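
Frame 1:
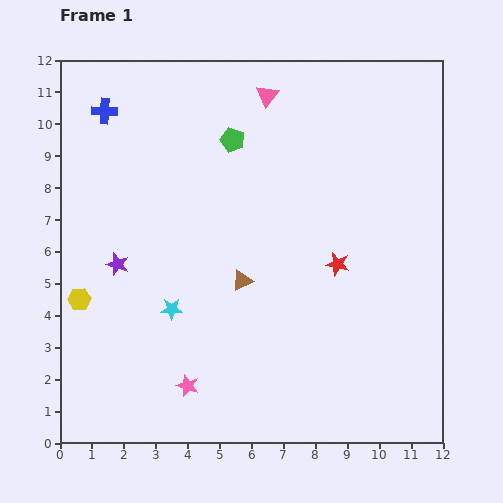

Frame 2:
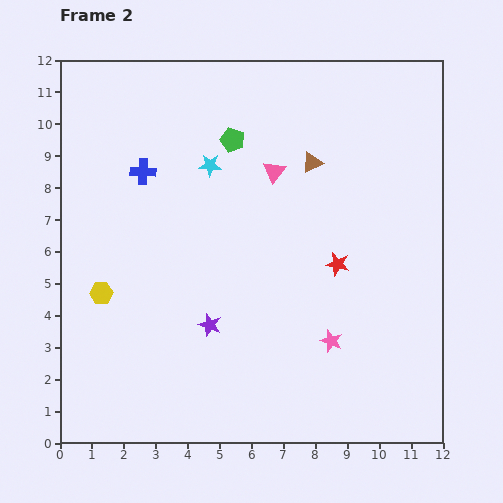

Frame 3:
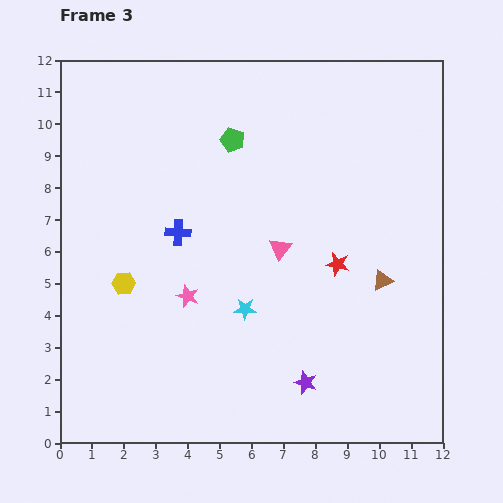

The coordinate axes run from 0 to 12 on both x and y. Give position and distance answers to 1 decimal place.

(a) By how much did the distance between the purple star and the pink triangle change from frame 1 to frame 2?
-1.9

Distance in frame 1: 7.1. Distance in frame 2: 5.2.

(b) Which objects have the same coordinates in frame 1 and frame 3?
the red star, the green pentagon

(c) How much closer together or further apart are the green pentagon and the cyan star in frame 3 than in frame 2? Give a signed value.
+4.2

Distance in frame 2: 1.1. Distance in frame 3: 5.3.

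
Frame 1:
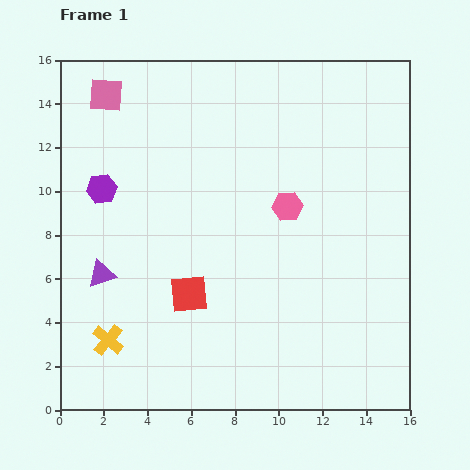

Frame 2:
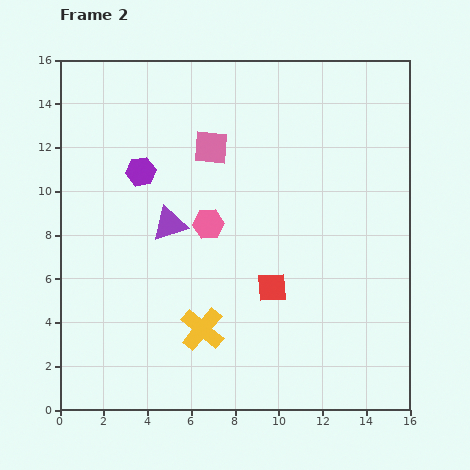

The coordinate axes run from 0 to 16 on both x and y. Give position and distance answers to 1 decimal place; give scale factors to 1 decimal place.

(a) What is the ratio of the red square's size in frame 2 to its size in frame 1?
0.8×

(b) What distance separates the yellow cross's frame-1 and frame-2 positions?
4.3

The yellow cross moved from (2.2, 3.2) to (6.5, 3.7), a distance of √(4.3² + 0.5²) ≈ 4.3.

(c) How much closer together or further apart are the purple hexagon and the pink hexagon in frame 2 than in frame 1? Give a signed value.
-4.6

Distance in frame 1: 8.5. Distance in frame 2: 3.9.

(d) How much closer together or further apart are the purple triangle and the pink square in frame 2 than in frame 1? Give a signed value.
-4.2

Distance in frame 1: 8.2. Distance in frame 2: 4.0.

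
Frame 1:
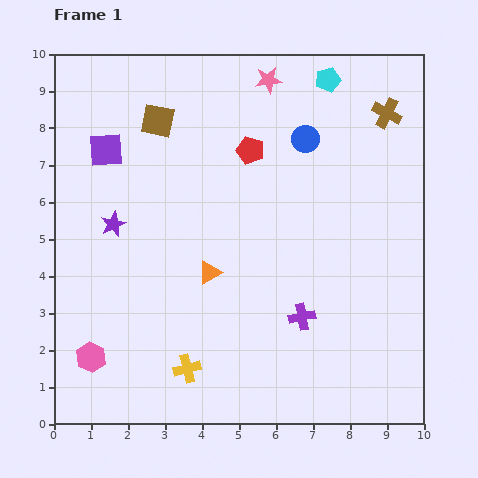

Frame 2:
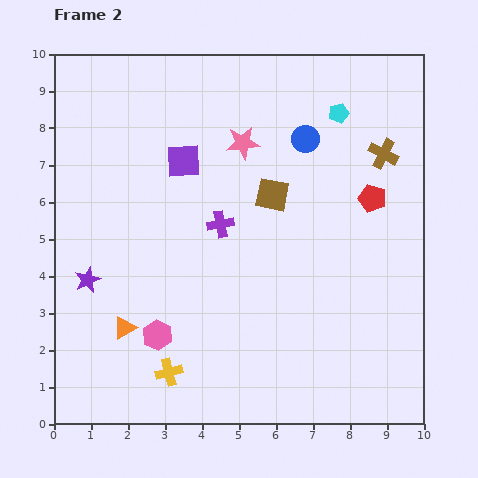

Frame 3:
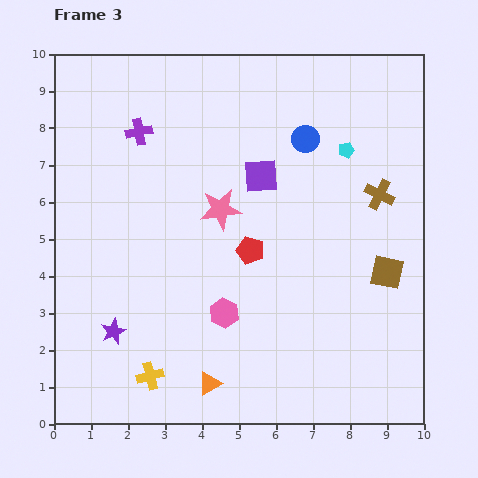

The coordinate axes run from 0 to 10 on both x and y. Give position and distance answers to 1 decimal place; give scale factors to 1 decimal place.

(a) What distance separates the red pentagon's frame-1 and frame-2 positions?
3.5

The red pentagon moved from (5.3, 7.4) to (8.6, 6.1), a distance of √(3.3² + 1.3²) ≈ 3.5.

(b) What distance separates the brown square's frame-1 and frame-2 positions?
3.7

The brown square moved from (2.8, 8.2) to (5.9, 6.2), a distance of √(3.1² + 2.0²) ≈ 3.7.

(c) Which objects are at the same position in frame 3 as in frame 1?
the blue circle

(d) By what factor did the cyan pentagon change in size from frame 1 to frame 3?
0.6×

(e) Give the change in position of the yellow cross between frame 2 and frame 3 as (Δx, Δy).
(-0.5, -0.1)

The yellow cross was at (3.1, 1.4) in frame 2 and (2.6, 1.3) in frame 3.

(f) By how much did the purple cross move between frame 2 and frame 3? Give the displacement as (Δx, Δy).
(-2.2, 2.5)

The purple cross was at (4.5, 5.4) in frame 2 and (2.3, 7.9) in frame 3.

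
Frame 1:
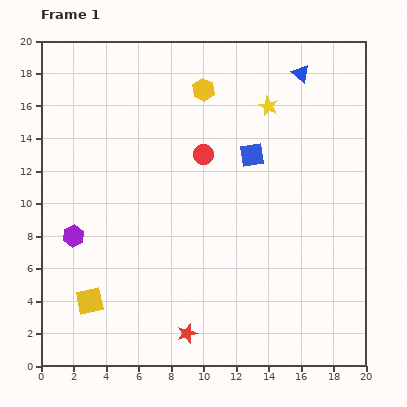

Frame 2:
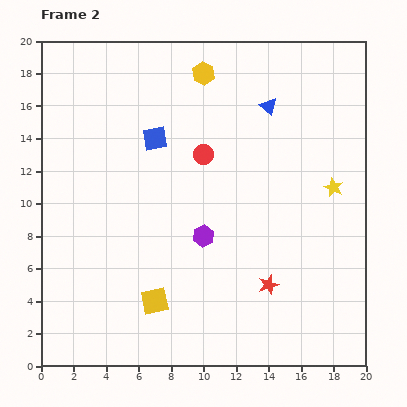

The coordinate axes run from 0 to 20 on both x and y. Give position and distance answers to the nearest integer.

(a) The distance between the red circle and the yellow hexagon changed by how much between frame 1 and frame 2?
+1

Distance in frame 1: 4. Distance in frame 2: 5.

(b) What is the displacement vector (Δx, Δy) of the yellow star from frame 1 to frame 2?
(4, -5)

The yellow star was at (14, 16) in frame 1 and (18, 11) in frame 2.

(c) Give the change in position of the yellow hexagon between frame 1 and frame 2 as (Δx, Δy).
(0, 1)

The yellow hexagon was at (10, 17) in frame 1 and (10, 18) in frame 2.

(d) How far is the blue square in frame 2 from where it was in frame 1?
6

The blue square moved from (13, 13) to (7, 14), a distance of √(6² + 1²) ≈ 6.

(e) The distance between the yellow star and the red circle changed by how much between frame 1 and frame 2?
+3

Distance in frame 1: 5. Distance in frame 2: 8.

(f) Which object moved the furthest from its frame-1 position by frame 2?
the purple hexagon

(moved 8; next 6)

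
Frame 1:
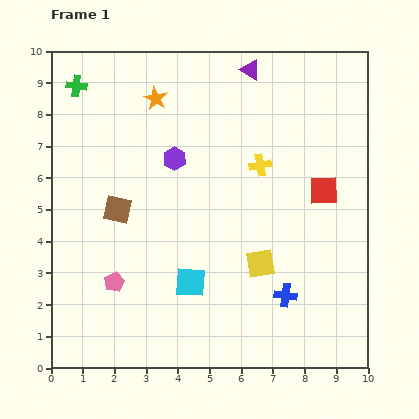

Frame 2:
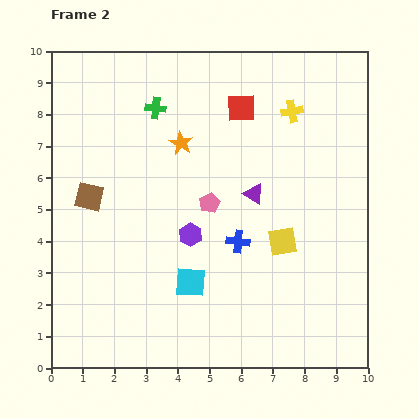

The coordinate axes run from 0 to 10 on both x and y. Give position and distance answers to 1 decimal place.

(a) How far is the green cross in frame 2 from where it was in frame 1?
2.6

The green cross moved from (0.8, 8.9) to (3.3, 8.2), a distance of √(2.5² + 0.7²) ≈ 2.6.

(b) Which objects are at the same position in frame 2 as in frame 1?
the cyan square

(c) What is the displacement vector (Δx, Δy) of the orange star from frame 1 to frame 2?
(0.8, -1.4)

The orange star was at (3.3, 8.5) in frame 1 and (4.1, 7.1) in frame 2.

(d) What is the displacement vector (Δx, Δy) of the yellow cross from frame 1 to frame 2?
(1.0, 1.7)

The yellow cross was at (6.6, 6.4) in frame 1 and (7.6, 8.1) in frame 2.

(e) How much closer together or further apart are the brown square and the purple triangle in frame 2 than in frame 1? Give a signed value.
-0.9

Distance in frame 1: 6.1. Distance in frame 2: 5.2.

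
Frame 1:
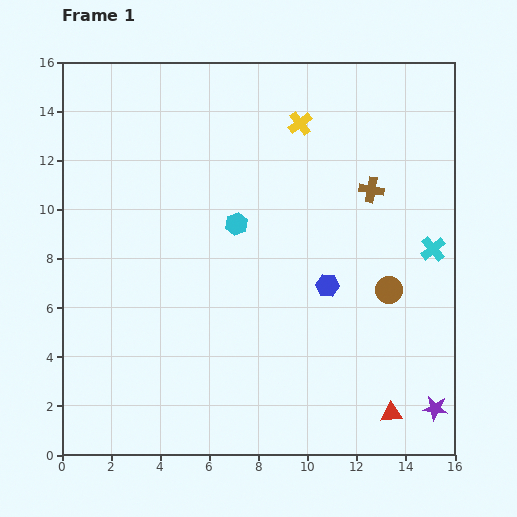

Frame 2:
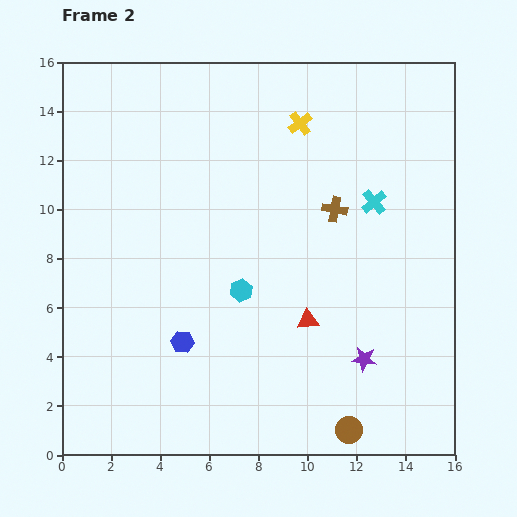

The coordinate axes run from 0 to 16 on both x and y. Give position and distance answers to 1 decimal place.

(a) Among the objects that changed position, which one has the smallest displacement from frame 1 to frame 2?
the brown cross

(moved 1.7)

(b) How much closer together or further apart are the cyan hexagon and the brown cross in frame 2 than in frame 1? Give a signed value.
-0.7

Distance in frame 1: 5.7. Distance in frame 2: 5.0.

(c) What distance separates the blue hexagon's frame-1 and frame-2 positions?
6.3

The blue hexagon moved from (10.8, 6.9) to (4.9, 4.6), a distance of √(5.9² + 2.3²) ≈ 6.3.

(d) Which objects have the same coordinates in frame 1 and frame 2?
the yellow cross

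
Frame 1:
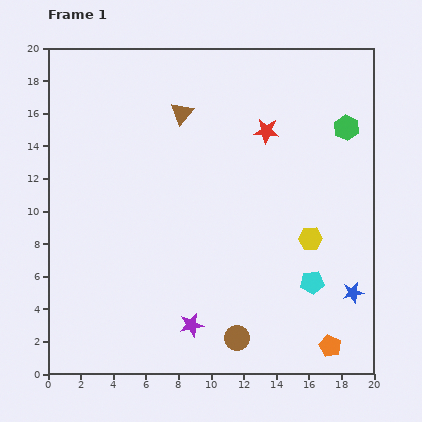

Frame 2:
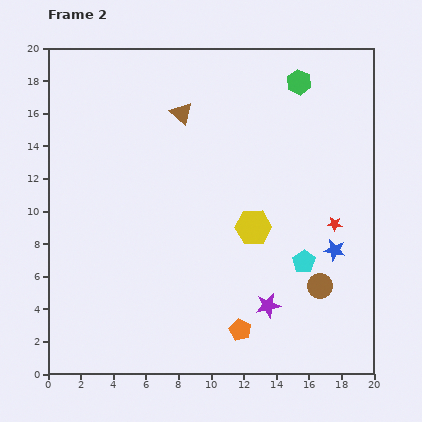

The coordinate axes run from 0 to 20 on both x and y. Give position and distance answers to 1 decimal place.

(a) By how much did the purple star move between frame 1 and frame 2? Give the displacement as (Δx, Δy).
(4.7, 1.2)

The purple star was at (8.8, 3.0) in frame 1 and (13.5, 4.2) in frame 2.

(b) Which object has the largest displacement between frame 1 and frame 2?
the red star

(moved 7.1; next 6.0)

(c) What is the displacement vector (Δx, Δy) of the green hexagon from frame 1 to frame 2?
(-2.9, 2.8)

The green hexagon was at (18.3, 15.1) in frame 1 and (15.4, 17.9) in frame 2.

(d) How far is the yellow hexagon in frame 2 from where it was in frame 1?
3.6

The yellow hexagon moved from (16.1, 8.3) to (12.6, 9.0), a distance of √(3.5² + 0.7²) ≈ 3.6.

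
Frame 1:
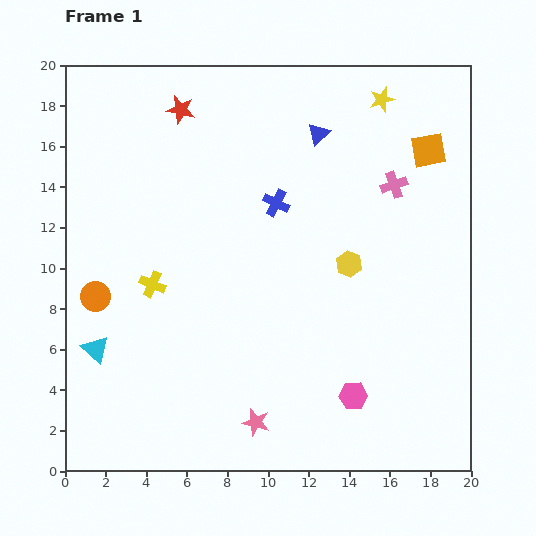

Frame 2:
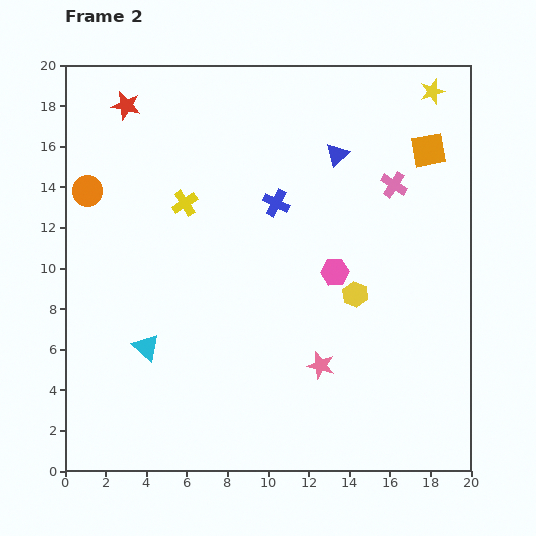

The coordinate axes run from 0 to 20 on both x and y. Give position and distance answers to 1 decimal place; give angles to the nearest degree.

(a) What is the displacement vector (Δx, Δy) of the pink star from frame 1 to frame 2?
(3.2, 2.8)

The pink star was at (9.4, 2.4) in frame 1 and (12.6, 5.2) in frame 2.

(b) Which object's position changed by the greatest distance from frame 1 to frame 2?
the pink hexagon

(moved 6.2; next 5.2)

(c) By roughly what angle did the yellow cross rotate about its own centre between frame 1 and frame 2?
33° clockwise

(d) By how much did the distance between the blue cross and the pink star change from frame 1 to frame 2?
-2.5

Distance in frame 1: 10.8. Distance in frame 2: 8.3.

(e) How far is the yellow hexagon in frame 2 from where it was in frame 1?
1.5

The yellow hexagon moved from (14.0, 10.2) to (14.3, 8.7), a distance of √(0.3² + 1.5²) ≈ 1.5.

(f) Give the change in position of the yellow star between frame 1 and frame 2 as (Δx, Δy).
(2.5, 0.4)

The yellow star was at (15.6, 18.3) in frame 1 and (18.1, 18.7) in frame 2.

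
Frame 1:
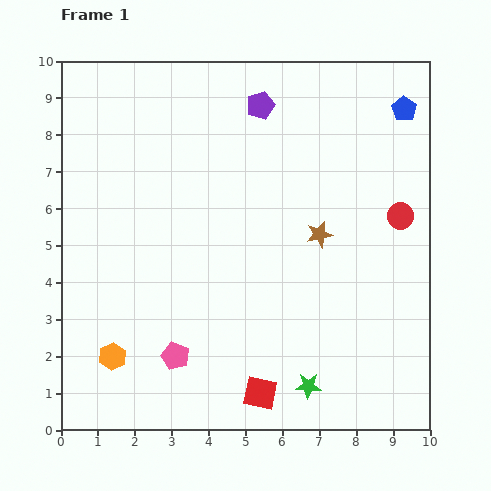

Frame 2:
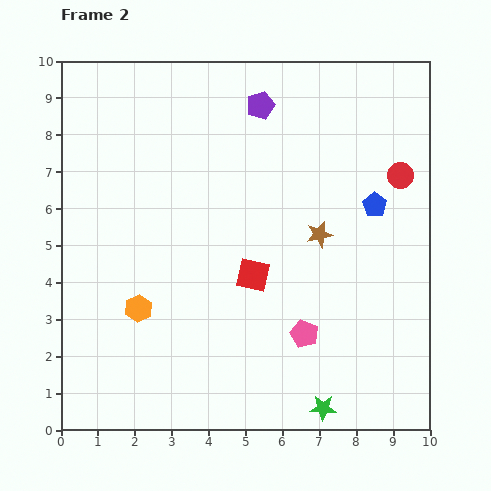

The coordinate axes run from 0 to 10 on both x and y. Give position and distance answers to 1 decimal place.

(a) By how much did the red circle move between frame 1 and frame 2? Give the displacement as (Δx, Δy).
(0.0, 1.1)

The red circle was at (9.2, 5.8) in frame 1 and (9.2, 6.9) in frame 2.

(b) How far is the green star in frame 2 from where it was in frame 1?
0.7

The green star moved from (6.7, 1.2) to (7.1, 0.6), a distance of √(0.4² + 0.6²) ≈ 0.7.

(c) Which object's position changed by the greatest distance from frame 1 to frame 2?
the pink pentagon

(moved 3.6; next 3.2)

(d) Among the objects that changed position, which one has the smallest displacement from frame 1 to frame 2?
the green star

(moved 0.7)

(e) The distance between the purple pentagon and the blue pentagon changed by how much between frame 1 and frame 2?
+0.2

Distance in frame 1: 3.9. Distance in frame 2: 4.1.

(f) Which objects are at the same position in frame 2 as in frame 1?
the brown star, the purple pentagon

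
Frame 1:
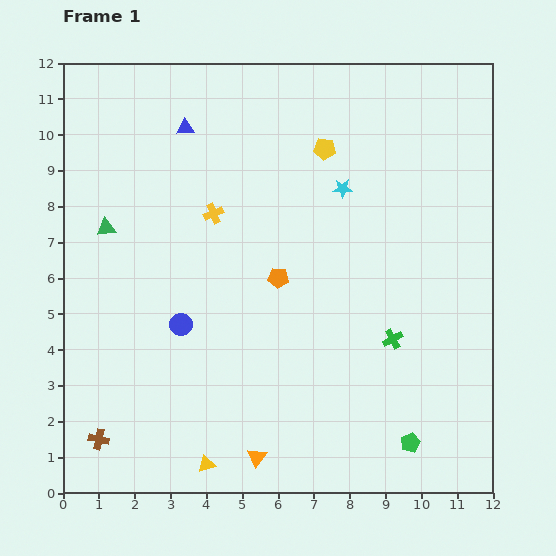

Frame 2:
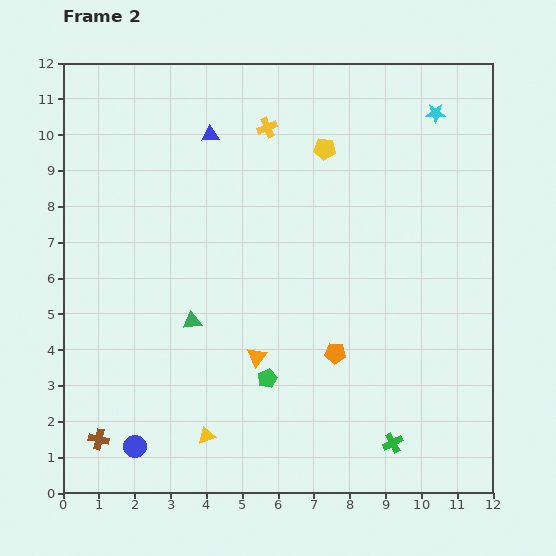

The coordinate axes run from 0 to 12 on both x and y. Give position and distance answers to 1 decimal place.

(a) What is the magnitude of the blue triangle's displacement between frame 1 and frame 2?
0.7

The blue triangle moved from (3.4, 10.2) to (4.1, 10.0), a distance of √(0.7² + 0.2²) ≈ 0.7.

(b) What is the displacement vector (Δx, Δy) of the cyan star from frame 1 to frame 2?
(2.6, 2.1)

The cyan star was at (7.8, 8.5) in frame 1 and (10.4, 10.6) in frame 2.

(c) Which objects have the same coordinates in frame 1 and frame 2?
the yellow pentagon, the brown cross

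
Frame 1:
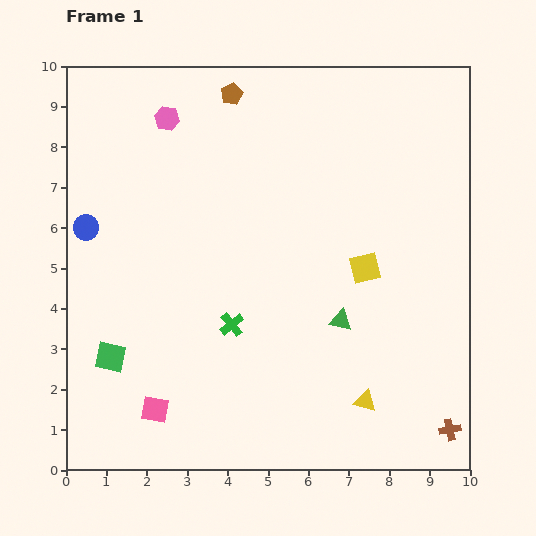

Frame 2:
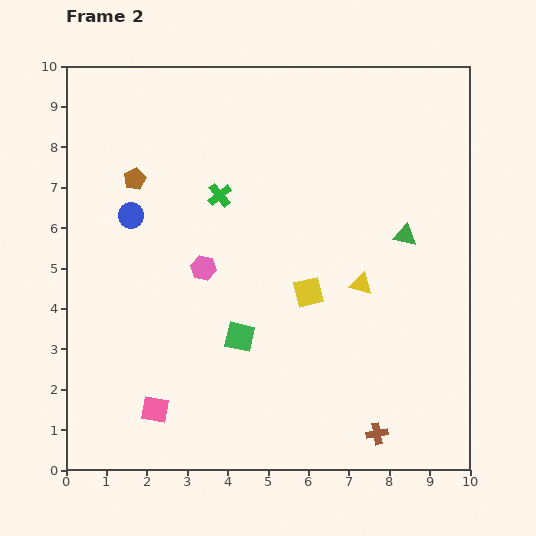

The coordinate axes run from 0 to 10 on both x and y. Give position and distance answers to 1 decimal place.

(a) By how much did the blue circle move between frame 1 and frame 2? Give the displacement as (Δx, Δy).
(1.1, 0.3)

The blue circle was at (0.5, 6.0) in frame 1 and (1.6, 6.3) in frame 2.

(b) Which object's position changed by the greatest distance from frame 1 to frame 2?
the pink hexagon

(moved 3.8; next 3.2)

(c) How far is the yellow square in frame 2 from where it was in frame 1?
1.5

The yellow square moved from (7.4, 5.0) to (6.0, 4.4), a distance of √(1.4² + 0.6²) ≈ 1.5.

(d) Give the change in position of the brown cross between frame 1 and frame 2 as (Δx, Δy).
(-1.8, -0.1)

The brown cross was at (9.5, 1.0) in frame 1 and (7.7, 0.9) in frame 2.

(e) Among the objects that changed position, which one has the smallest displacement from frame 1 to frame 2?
the blue circle

(moved 1.1)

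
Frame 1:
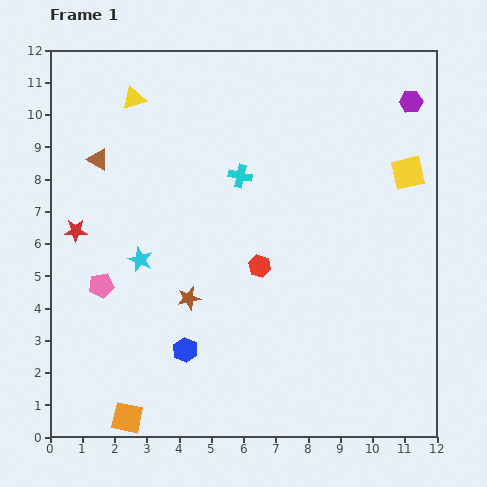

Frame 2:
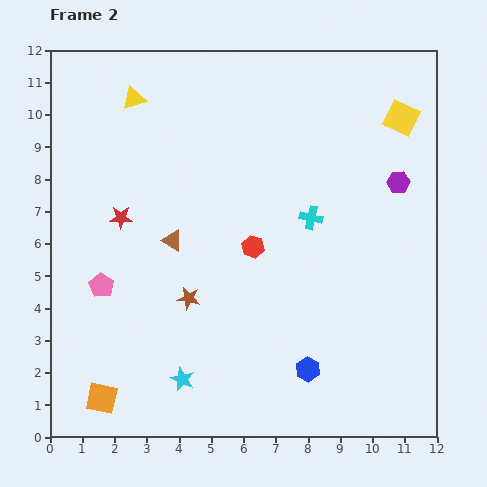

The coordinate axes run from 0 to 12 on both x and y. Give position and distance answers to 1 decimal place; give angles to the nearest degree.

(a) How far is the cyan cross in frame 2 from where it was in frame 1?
2.6

The cyan cross moved from (5.9, 8.1) to (8.1, 6.8), a distance of √(2.2² + 1.3²) ≈ 2.6.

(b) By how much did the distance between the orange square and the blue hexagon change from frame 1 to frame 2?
+3.7

Distance in frame 1: 2.8. Distance in frame 2: 6.5.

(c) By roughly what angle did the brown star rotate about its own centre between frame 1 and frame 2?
24° clockwise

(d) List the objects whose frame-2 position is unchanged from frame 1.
the brown star, the yellow triangle, the pink pentagon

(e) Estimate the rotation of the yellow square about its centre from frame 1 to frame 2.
38° clockwise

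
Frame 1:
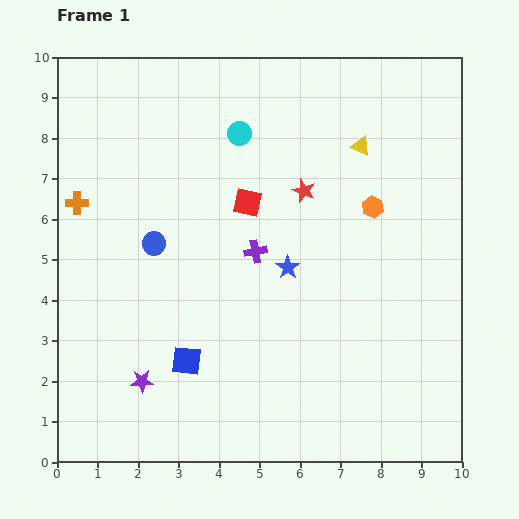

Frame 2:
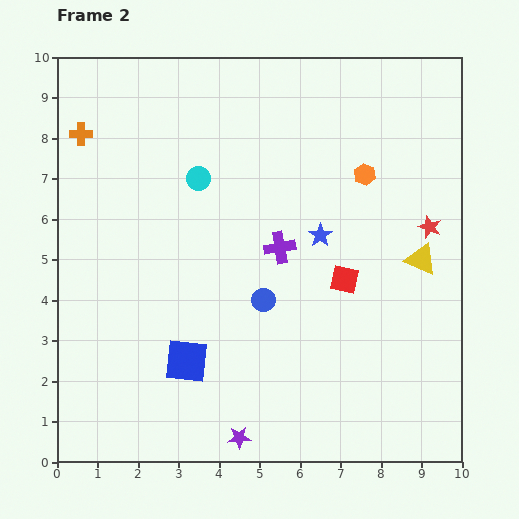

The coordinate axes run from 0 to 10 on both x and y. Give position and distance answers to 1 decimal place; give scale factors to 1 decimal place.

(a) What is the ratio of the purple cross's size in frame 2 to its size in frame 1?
1.4×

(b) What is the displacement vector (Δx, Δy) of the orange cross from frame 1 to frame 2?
(0.1, 1.7)

The orange cross was at (0.5, 6.4) in frame 1 and (0.6, 8.1) in frame 2.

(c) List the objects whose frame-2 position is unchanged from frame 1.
the blue square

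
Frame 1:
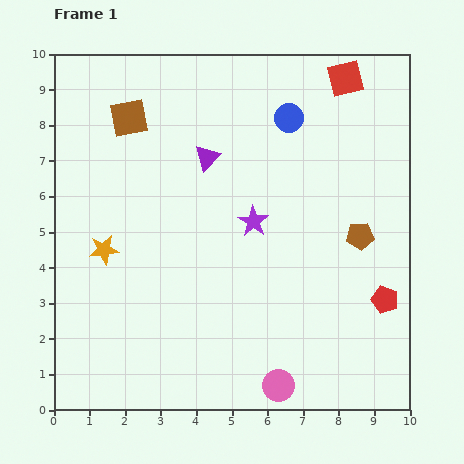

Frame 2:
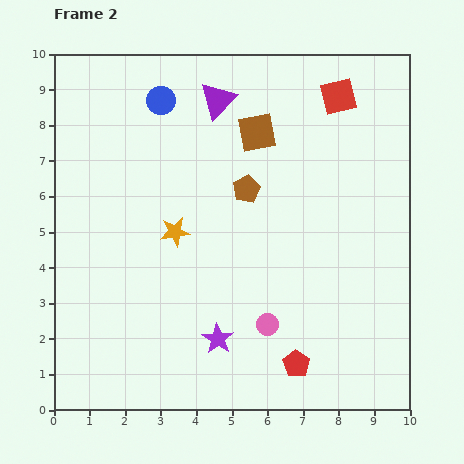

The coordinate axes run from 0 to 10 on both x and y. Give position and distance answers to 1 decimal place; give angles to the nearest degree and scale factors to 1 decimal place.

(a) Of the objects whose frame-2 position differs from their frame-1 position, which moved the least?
the red square

(moved 0.5)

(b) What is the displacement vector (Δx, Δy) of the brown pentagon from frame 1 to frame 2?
(-3.2, 1.3)

The brown pentagon was at (8.6, 4.9) in frame 1 and (5.4, 6.2) in frame 2.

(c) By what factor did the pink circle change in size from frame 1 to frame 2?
0.7×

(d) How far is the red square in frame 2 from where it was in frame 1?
0.5

The red square moved from (8.2, 9.3) to (8.0, 8.8), a distance of √(0.2² + 0.5²) ≈ 0.5.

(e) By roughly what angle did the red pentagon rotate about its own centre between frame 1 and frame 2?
15° clockwise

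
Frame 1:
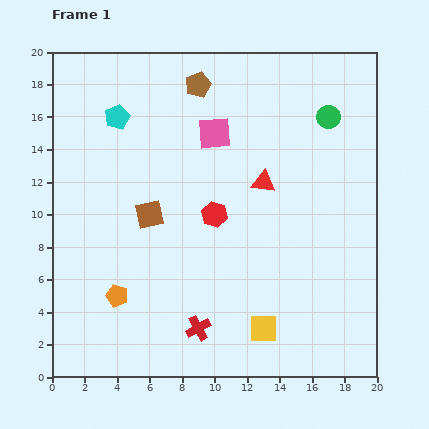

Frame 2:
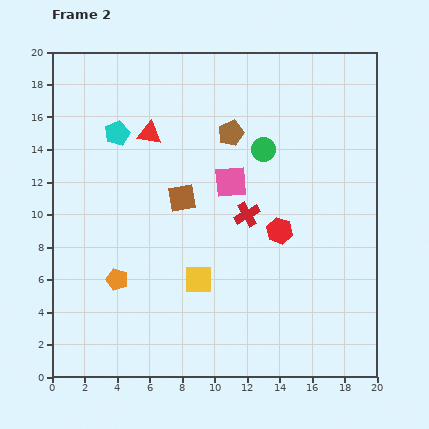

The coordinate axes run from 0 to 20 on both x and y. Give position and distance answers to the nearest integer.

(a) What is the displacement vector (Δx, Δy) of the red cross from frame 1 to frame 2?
(3, 7)

The red cross was at (9, 3) in frame 1 and (12, 10) in frame 2.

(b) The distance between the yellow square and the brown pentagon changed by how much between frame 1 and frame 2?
-7

Distance in frame 1: 16. Distance in frame 2: 9.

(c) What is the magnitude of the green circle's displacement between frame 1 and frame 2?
4

The green circle moved from (17, 16) to (13, 14), a distance of √(4² + 2²) ≈ 4.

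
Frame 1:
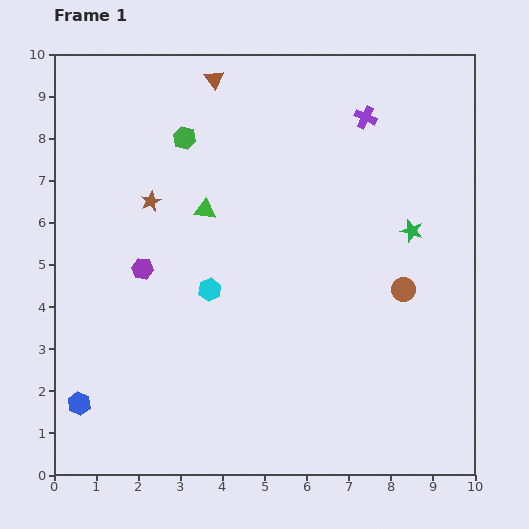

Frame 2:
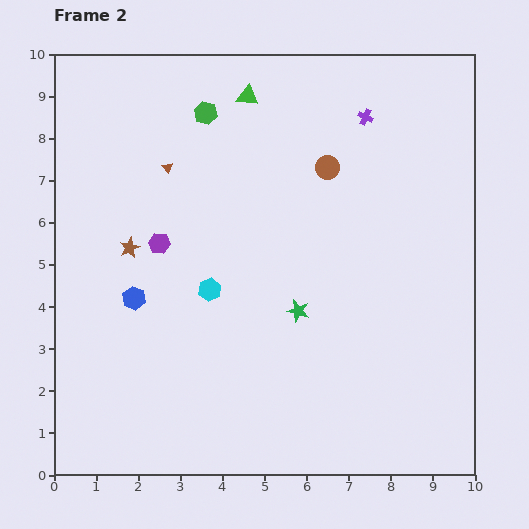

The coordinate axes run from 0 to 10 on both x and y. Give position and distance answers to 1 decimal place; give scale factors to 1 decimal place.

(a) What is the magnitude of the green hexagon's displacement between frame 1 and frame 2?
0.8

The green hexagon moved from (3.1, 8.0) to (3.6, 8.6), a distance of √(0.5² + 0.6²) ≈ 0.8.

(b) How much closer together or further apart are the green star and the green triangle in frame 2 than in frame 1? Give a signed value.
+0.3

Distance in frame 1: 4.9. Distance in frame 2: 5.2.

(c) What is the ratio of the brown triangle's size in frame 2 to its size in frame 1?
0.6×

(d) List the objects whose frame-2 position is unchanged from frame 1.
the cyan hexagon, the purple cross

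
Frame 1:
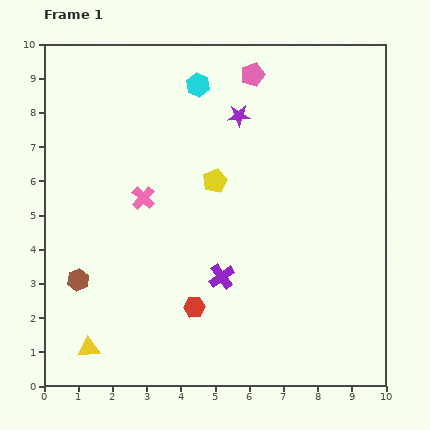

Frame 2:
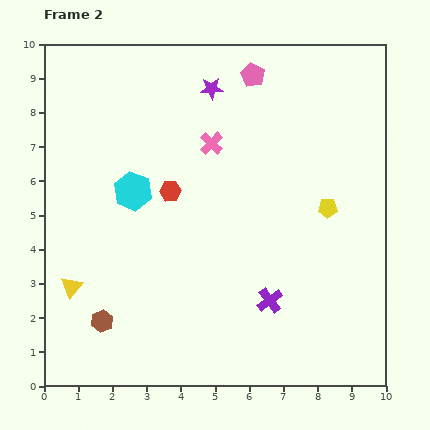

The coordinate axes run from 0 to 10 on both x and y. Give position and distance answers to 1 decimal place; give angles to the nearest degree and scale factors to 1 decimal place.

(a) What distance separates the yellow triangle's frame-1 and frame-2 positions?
1.9

The yellow triangle moved from (1.3, 1.1) to (0.8, 2.9), a distance of √(0.5² + 1.8²) ≈ 1.9.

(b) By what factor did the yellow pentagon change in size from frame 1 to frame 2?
0.8×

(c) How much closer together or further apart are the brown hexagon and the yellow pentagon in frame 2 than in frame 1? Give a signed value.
+2.5

Distance in frame 1: 4.9. Distance in frame 2: 7.4.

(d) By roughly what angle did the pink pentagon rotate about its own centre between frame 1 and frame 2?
26° counter-clockwise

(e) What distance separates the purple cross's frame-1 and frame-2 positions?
1.6

The purple cross moved from (5.2, 3.2) to (6.6, 2.5), a distance of √(1.4² + 0.7²) ≈ 1.6.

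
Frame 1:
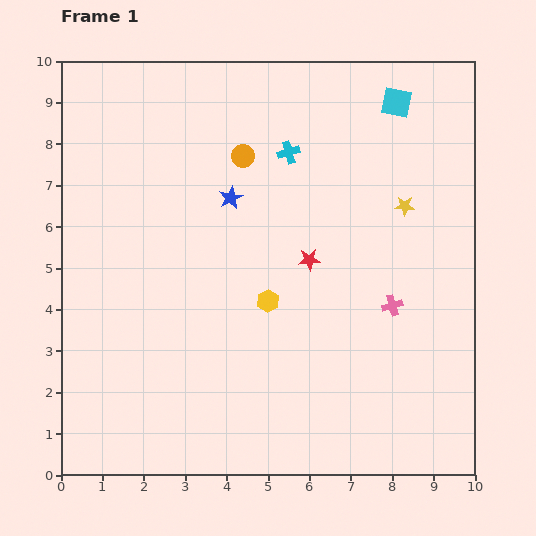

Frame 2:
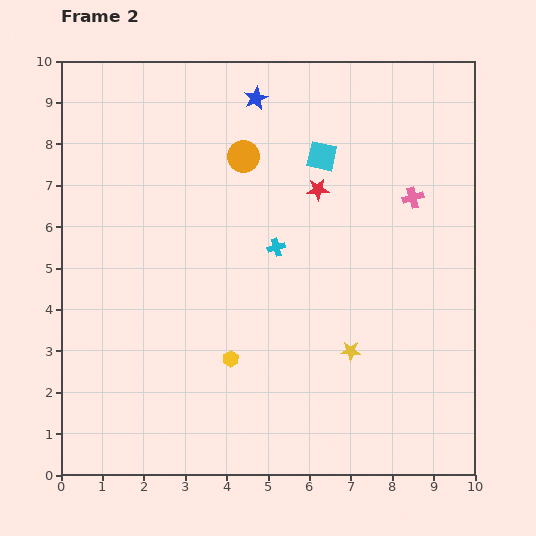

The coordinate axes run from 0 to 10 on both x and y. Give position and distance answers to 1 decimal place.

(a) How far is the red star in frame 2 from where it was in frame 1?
1.7

The red star moved from (6.0, 5.2) to (6.2, 6.9), a distance of √(0.2² + 1.7²) ≈ 1.7.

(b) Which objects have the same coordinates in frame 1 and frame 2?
the orange circle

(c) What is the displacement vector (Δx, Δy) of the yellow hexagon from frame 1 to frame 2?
(-0.9, -1.4)

The yellow hexagon was at (5.0, 4.2) in frame 1 and (4.1, 2.8) in frame 2.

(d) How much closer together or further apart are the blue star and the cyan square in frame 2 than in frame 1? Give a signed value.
-2.5

Distance in frame 1: 4.6. Distance in frame 2: 2.1.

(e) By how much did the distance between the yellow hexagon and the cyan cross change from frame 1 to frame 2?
-0.7

Distance in frame 1: 3.6. Distance in frame 2: 2.9.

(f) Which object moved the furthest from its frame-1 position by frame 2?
the yellow star

(moved 3.7; next 2.6)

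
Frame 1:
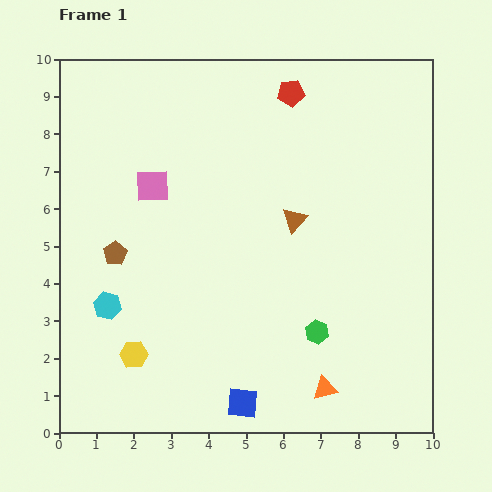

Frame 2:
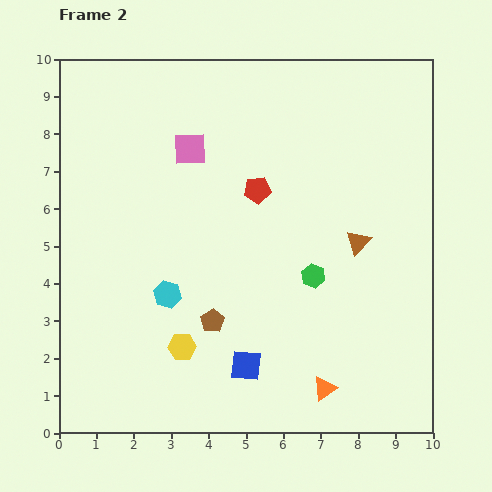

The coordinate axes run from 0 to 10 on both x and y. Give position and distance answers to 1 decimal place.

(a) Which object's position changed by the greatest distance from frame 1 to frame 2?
the brown pentagon

(moved 3.2; next 2.8)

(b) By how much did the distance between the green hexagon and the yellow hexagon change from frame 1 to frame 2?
-0.9

Distance in frame 1: 4.9. Distance in frame 2: 4.0.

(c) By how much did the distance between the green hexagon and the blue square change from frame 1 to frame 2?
+0.2

Distance in frame 1: 2.8. Distance in frame 2: 3.0.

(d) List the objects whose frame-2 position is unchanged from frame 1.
the orange triangle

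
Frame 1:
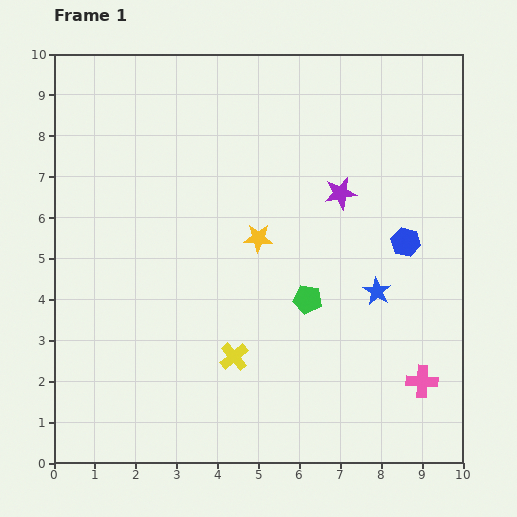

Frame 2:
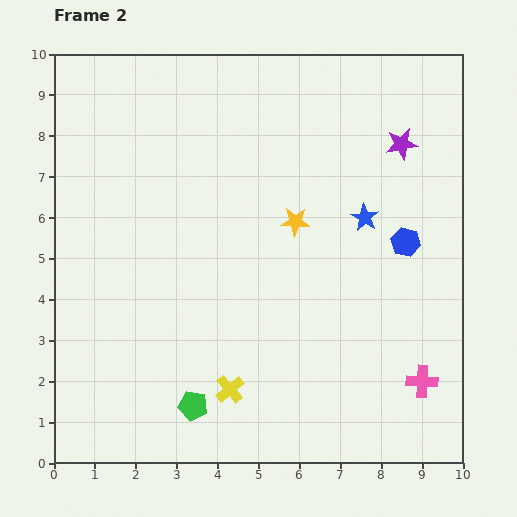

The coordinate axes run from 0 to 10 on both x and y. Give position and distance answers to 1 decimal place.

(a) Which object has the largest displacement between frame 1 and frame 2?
the green pentagon

(moved 3.8; next 1.9)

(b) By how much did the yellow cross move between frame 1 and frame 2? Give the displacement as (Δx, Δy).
(-0.1, -0.8)

The yellow cross was at (4.4, 2.6) in frame 1 and (4.3, 1.8) in frame 2.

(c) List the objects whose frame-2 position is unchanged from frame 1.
the blue hexagon, the pink cross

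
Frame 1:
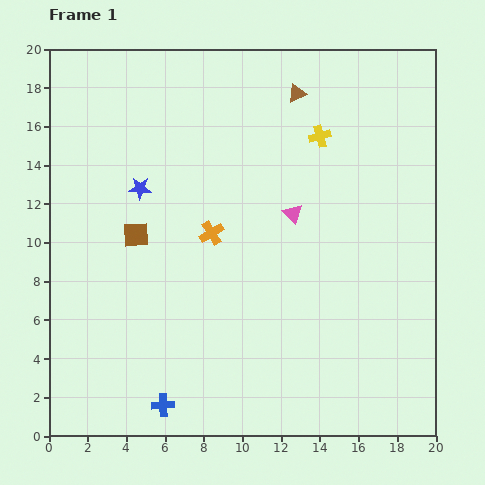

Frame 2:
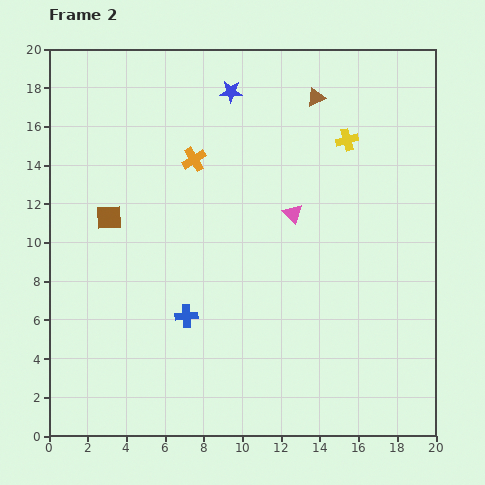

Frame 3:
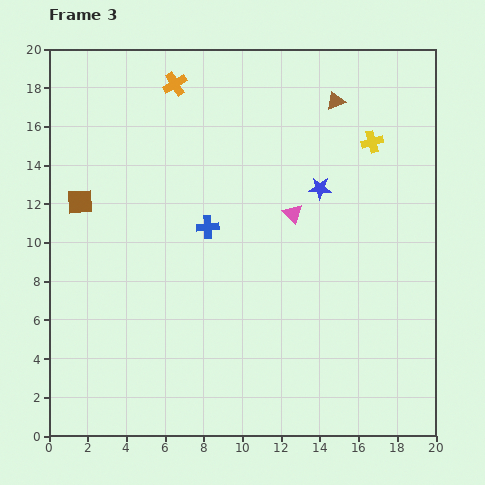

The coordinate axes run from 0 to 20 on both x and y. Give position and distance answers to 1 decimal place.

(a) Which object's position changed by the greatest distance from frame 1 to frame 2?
the blue star

(moved 6.9; next 4.8)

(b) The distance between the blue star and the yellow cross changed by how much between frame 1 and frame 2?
-3.2

Distance in frame 1: 9.7. Distance in frame 2: 6.5.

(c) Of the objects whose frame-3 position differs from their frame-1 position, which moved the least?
the brown triangle

(moved 2.0)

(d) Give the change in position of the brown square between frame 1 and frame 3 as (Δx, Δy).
(-2.9, 1.7)

The brown square was at (4.5, 10.4) in frame 1 and (1.6, 12.1) in frame 3.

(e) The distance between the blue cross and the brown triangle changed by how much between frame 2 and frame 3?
-3.8

Distance in frame 2: 13.1. Distance in frame 3: 9.3.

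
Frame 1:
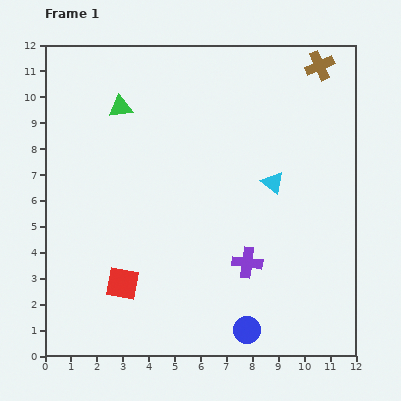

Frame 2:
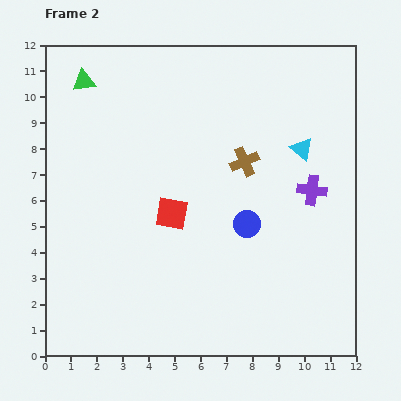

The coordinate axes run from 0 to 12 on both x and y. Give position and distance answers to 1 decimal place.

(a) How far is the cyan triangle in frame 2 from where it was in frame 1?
1.7

The cyan triangle moved from (8.8, 6.7) to (9.9, 8.0), a distance of √(1.1² + 1.3²) ≈ 1.7.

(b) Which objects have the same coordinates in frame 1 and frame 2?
none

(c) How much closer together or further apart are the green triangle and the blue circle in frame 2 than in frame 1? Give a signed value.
-1.5

Distance in frame 1: 9.9. Distance in frame 2: 8.4.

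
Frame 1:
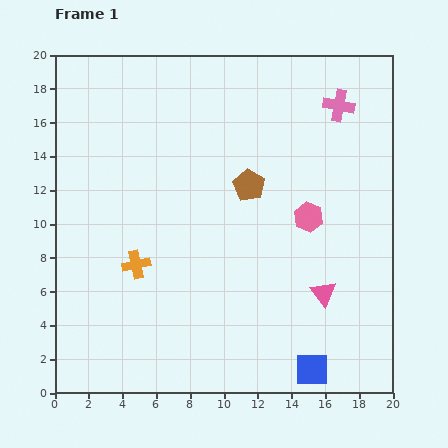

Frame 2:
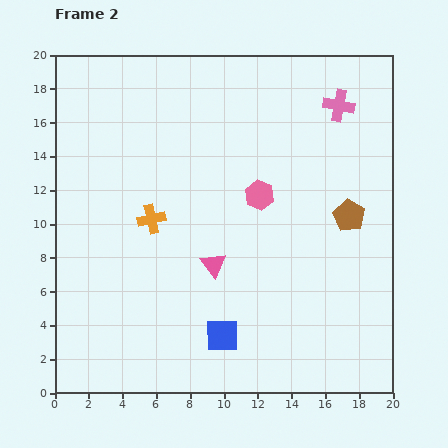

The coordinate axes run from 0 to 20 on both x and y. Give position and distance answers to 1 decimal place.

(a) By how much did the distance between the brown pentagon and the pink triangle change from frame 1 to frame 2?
+0.7

Distance in frame 1: 7.8. Distance in frame 2: 8.5.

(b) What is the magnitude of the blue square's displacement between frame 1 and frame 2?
5.7

The blue square moved from (15.2, 1.4) to (9.9, 3.4), a distance of √(5.3² + 2.0²) ≈ 5.7.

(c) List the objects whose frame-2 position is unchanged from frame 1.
the pink cross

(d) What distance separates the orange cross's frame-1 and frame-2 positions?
2.8

The orange cross moved from (4.8, 7.6) to (5.7, 10.3), a distance of √(0.9² + 2.7²) ≈ 2.8.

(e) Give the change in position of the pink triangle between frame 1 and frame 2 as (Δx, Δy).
(-6.5, 1.7)

The pink triangle was at (15.9, 5.9) in frame 1 and (9.4, 7.6) in frame 2.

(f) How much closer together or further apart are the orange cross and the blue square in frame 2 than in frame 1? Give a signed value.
-4.0

Distance in frame 1: 12.1. Distance in frame 2: 8.1.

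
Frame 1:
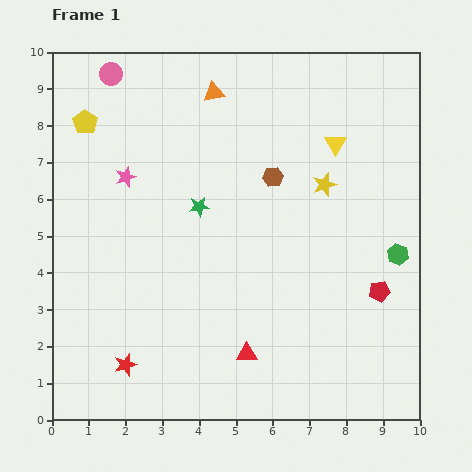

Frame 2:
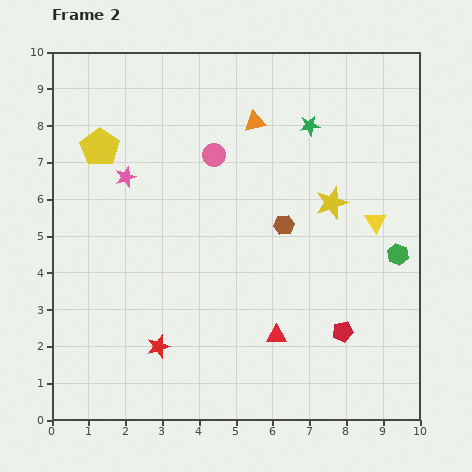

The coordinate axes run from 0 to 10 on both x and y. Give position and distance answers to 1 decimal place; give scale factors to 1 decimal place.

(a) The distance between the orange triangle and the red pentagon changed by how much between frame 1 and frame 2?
-0.8

Distance in frame 1: 7.0. Distance in frame 2: 6.2.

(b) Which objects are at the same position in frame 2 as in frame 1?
the pink star, the green hexagon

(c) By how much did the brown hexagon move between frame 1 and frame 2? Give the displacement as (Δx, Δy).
(0.3, -1.3)

The brown hexagon was at (6.0, 6.6) in frame 1 and (6.3, 5.3) in frame 2.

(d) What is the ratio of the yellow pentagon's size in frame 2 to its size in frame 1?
1.6×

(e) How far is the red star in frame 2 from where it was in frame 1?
1.0

The red star moved from (2.0, 1.5) to (2.9, 2.0), a distance of √(0.9² + 0.5²) ≈ 1.0.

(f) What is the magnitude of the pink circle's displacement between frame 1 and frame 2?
3.6

The pink circle moved from (1.6, 9.4) to (4.4, 7.2), a distance of √(2.8² + 2.2²) ≈ 3.6.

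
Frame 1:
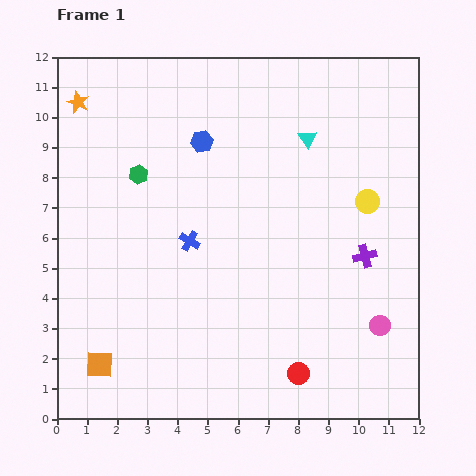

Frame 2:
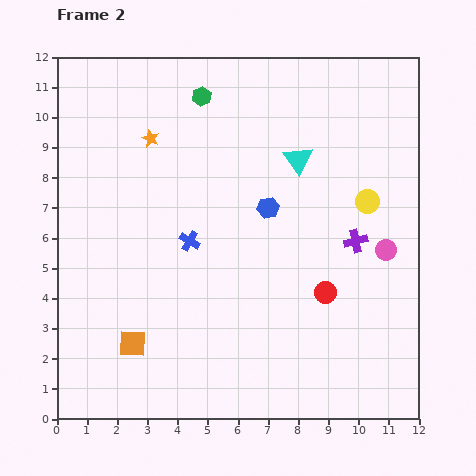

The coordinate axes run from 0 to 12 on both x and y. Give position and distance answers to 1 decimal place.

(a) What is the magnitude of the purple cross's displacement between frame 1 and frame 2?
0.6

The purple cross moved from (10.2, 5.4) to (9.9, 5.9), a distance of √(0.3² + 0.5²) ≈ 0.6.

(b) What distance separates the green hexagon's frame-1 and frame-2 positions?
3.3

The green hexagon moved from (2.7, 8.1) to (4.8, 10.7), a distance of √(2.1² + 2.6²) ≈ 3.3.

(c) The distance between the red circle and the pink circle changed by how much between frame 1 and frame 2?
-0.7

Distance in frame 1: 3.1. Distance in frame 2: 2.4.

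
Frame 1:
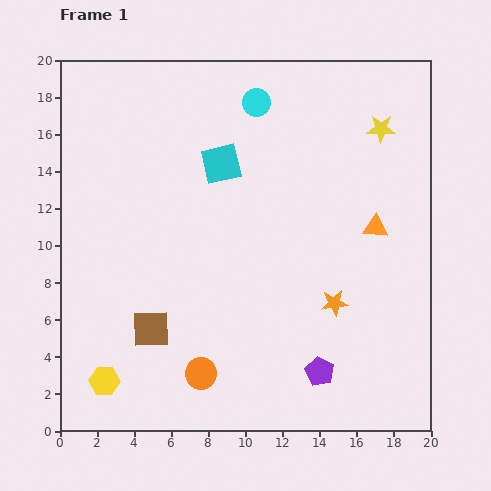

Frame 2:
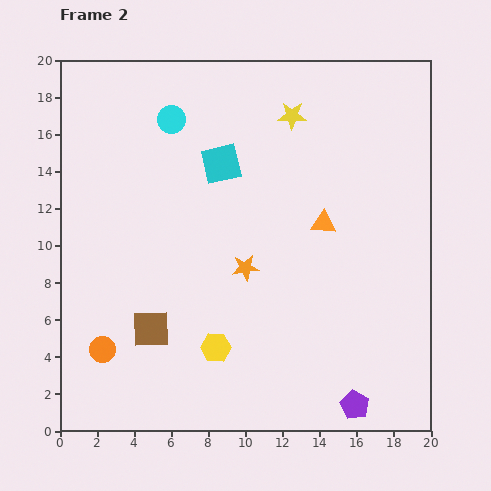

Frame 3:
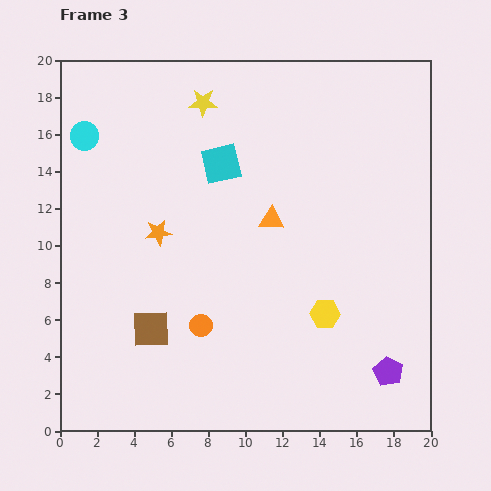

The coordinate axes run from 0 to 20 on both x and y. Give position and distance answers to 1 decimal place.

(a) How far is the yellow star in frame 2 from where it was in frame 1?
4.9

The yellow star moved from (17.3, 16.3) to (12.5, 17.0), a distance of √(4.8² + 0.7²) ≈ 4.9.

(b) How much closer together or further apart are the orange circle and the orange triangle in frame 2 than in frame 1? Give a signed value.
+1.4

Distance in frame 1: 12.3. Distance in frame 2: 13.7.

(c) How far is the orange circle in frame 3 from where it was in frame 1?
2.6

The orange circle moved from (7.6, 3.1) to (7.6, 5.7), a distance of √(0.0² + 2.6²) ≈ 2.6.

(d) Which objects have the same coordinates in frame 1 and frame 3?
the cyan square, the brown square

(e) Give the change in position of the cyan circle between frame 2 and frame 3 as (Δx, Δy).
(-4.7, -0.9)

The cyan circle was at (6.0, 16.8) in frame 2 and (1.3, 15.9) in frame 3.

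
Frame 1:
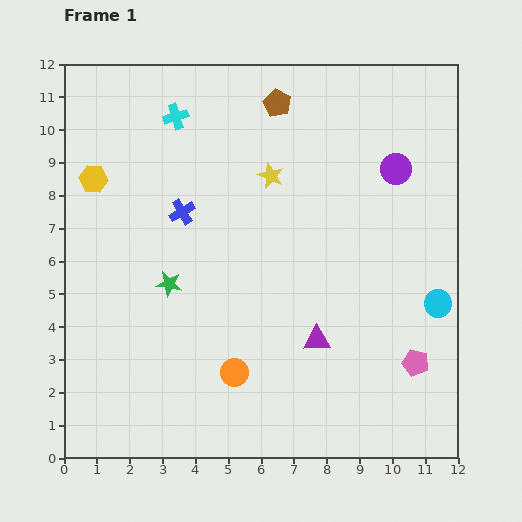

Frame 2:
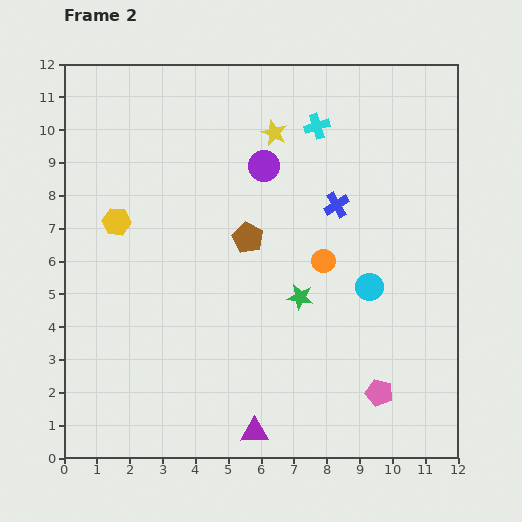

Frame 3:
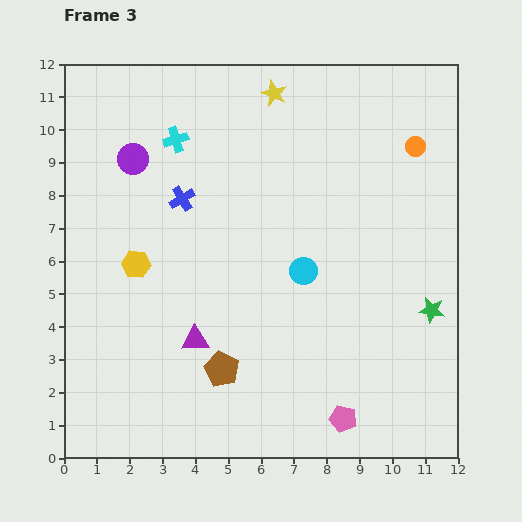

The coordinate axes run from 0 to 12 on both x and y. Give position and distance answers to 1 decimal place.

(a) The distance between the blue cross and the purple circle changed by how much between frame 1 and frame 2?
-4.1

Distance in frame 1: 6.6. Distance in frame 2: 2.5.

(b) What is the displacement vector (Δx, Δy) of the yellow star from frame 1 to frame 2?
(0.1, 1.3)

The yellow star was at (6.3, 8.6) in frame 1 and (6.4, 9.9) in frame 2.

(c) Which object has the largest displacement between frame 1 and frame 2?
the blue cross

(moved 4.7; next 4.3)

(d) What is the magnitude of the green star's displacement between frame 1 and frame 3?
8.0

The green star moved from (3.2, 5.3) to (11.2, 4.5), a distance of √(8.0² + 0.8²) ≈ 8.0.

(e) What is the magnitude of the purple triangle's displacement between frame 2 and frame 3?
3.3

The purple triangle moved from (5.8, 0.8) to (4.0, 3.6), a distance of √(1.8² + 2.8²) ≈ 3.3.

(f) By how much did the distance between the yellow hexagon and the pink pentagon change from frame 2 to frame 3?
-1.6

Distance in frame 2: 9.5. Distance in frame 3: 7.9.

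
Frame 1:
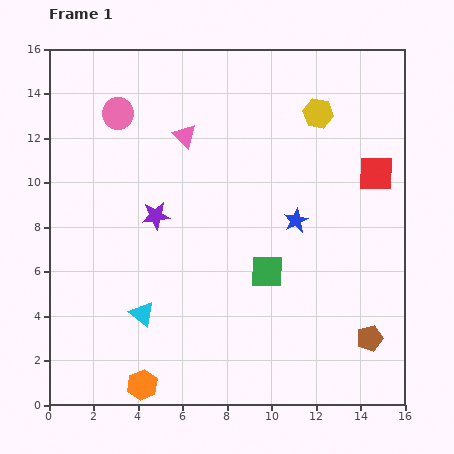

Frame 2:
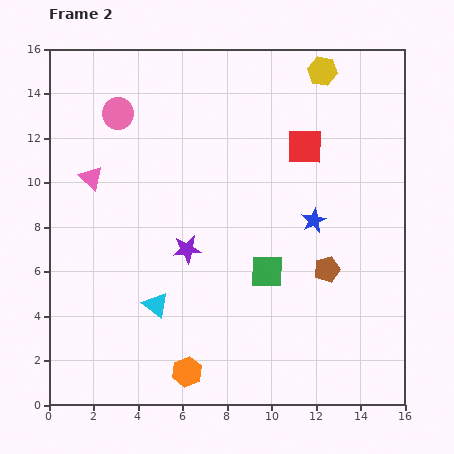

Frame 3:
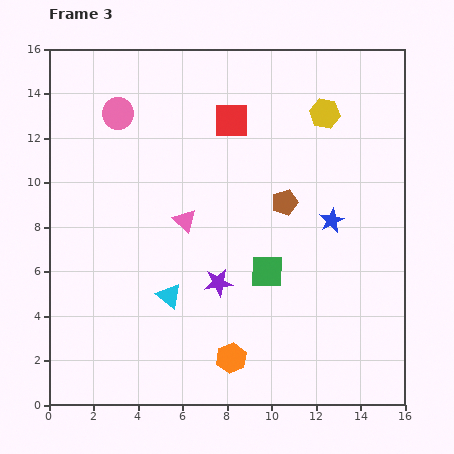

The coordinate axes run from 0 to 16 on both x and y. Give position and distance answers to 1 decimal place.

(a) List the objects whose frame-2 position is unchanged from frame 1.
the pink circle, the green square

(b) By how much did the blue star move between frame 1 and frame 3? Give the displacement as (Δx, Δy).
(1.6, 0.0)

The blue star was at (11.1, 8.3) in frame 1 and (12.7, 8.3) in frame 3.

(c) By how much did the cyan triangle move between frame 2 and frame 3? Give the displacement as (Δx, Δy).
(0.6, 0.4)

The cyan triangle was at (4.8, 4.5) in frame 2 and (5.4, 4.9) in frame 3.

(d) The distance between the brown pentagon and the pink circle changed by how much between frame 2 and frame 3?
-3.2

Distance in frame 2: 11.7. Distance in frame 3: 8.5.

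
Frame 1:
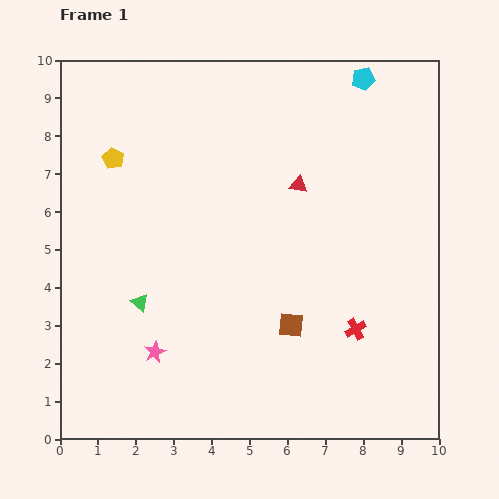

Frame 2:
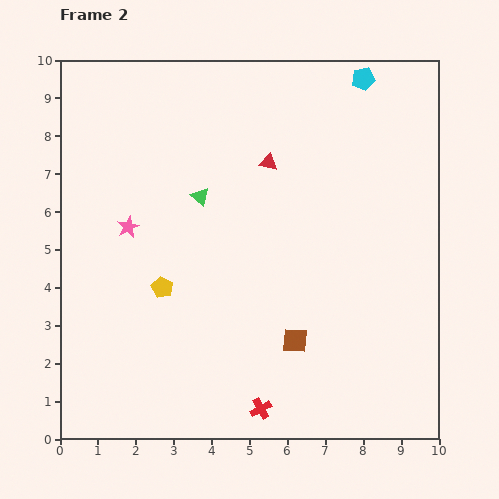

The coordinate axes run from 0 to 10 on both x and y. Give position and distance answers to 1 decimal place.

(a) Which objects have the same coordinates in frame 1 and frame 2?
the cyan pentagon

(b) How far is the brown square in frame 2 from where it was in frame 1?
0.4

The brown square moved from (6.1, 3.0) to (6.2, 2.6), a distance of √(0.1² + 0.4²) ≈ 0.4.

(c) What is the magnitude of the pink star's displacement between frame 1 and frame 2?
3.4

The pink star moved from (2.5, 2.3) to (1.8, 5.6), a distance of √(0.7² + 3.3²) ≈ 3.4.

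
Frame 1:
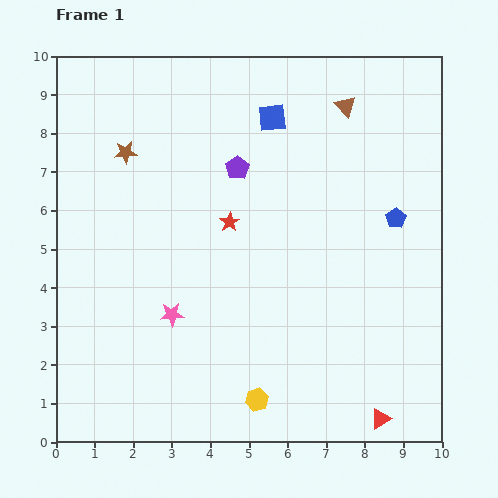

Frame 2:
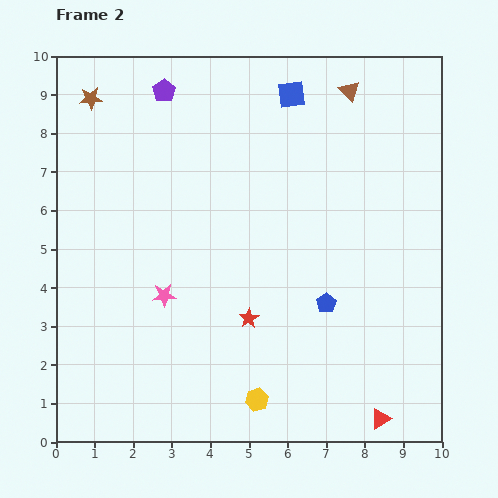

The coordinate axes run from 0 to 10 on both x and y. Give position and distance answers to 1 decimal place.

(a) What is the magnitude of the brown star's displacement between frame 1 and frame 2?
1.7

The brown star moved from (1.8, 7.5) to (0.9, 8.9), a distance of √(0.9² + 1.4²) ≈ 1.7.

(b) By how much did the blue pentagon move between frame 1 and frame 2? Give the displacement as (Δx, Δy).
(-1.8, -2.2)

The blue pentagon was at (8.8, 5.8) in frame 1 and (7.0, 3.6) in frame 2.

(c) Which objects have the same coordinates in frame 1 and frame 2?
the yellow hexagon, the red triangle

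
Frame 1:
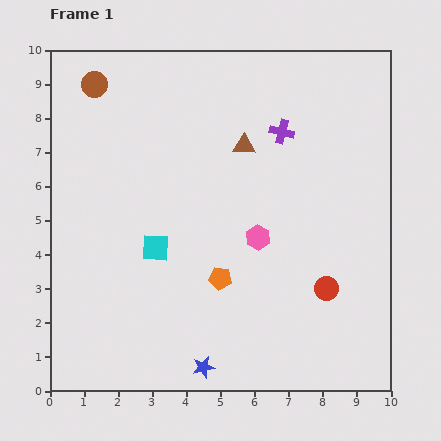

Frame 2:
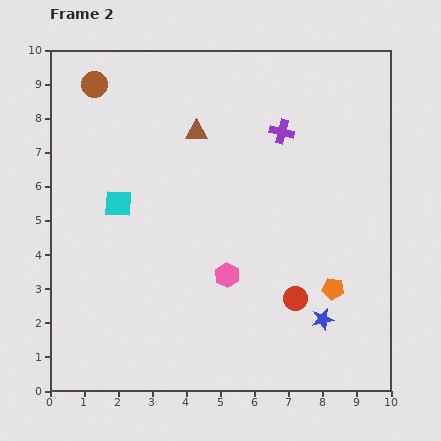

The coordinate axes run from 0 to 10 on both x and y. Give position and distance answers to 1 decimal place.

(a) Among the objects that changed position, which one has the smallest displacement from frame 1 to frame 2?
the red circle

(moved 0.9)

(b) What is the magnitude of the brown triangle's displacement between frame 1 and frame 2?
1.5

The brown triangle moved from (5.7, 7.2) to (4.3, 7.6), a distance of √(1.4² + 0.4²) ≈ 1.5.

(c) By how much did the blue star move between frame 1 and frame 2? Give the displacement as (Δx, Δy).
(3.5, 1.4)

The blue star was at (4.5, 0.7) in frame 1 and (8.0, 2.1) in frame 2.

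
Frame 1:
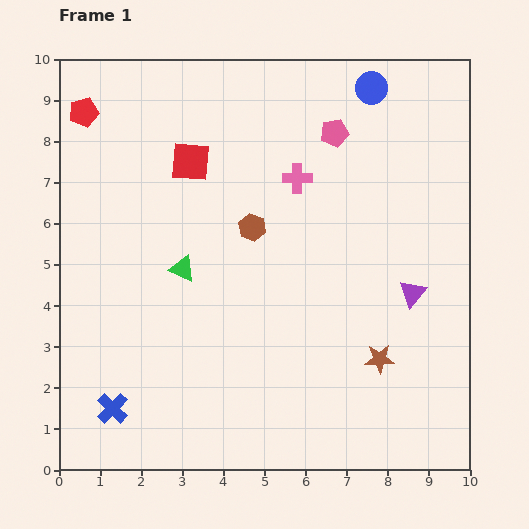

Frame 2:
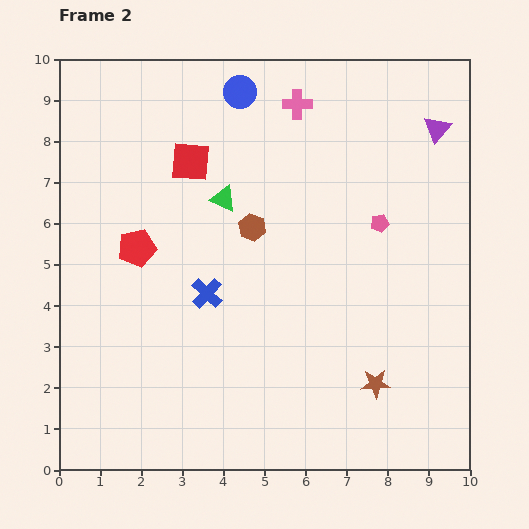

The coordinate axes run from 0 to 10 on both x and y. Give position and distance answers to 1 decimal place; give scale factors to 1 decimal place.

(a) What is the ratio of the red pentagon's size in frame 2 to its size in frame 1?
1.3×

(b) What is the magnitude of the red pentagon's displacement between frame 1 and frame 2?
3.5

The red pentagon moved from (0.6, 8.7) to (1.9, 5.4), a distance of √(1.3² + 3.3²) ≈ 3.5.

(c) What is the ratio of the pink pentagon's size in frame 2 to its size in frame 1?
0.6×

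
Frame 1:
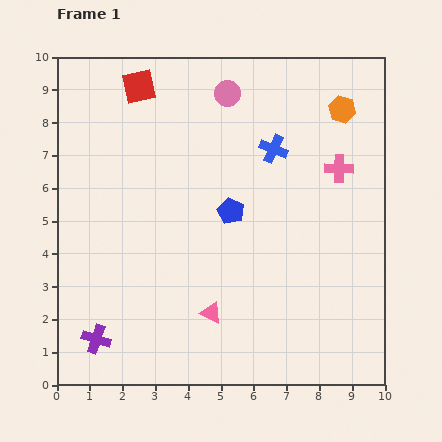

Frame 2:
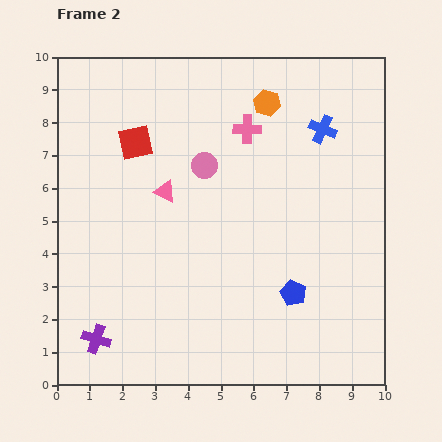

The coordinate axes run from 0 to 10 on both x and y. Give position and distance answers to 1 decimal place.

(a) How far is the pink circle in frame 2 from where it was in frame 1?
2.3

The pink circle moved from (5.2, 8.9) to (4.5, 6.7), a distance of √(0.7² + 2.2²) ≈ 2.3.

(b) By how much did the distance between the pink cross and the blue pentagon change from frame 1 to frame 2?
+1.7

Distance in frame 1: 3.5. Distance in frame 2: 5.2.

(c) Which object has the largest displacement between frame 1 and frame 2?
the pink triangle

(moved 4.0; next 3.1)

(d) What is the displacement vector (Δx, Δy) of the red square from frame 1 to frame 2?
(-0.1, -1.7)

The red square was at (2.5, 9.1) in frame 1 and (2.4, 7.4) in frame 2.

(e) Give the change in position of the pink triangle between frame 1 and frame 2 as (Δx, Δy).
(-1.4, 3.7)

The pink triangle was at (4.7, 2.2) in frame 1 and (3.3, 5.9) in frame 2.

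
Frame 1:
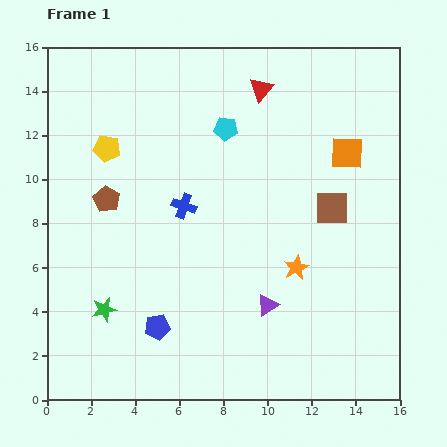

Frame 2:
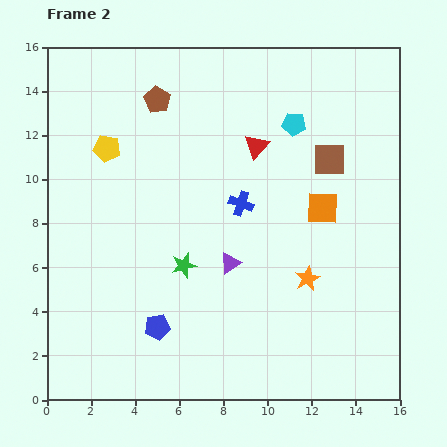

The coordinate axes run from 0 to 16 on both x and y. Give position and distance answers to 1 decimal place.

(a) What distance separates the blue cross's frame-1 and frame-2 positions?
2.6

The blue cross moved from (6.2, 8.8) to (8.8, 8.9), a distance of √(2.6² + 0.1²) ≈ 2.6.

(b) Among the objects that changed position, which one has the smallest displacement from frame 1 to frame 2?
the orange star

(moved 0.7)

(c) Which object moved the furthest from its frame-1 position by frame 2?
the brown pentagon

(moved 5.1; next 4.1)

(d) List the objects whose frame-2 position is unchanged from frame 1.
the yellow pentagon, the blue pentagon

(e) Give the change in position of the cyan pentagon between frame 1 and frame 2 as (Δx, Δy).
(3.1, 0.2)

The cyan pentagon was at (8.1, 12.3) in frame 1 and (11.2, 12.5) in frame 2.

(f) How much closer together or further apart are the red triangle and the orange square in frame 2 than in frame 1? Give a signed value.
-0.8

Distance in frame 1: 4.9. Distance in frame 2: 4.1.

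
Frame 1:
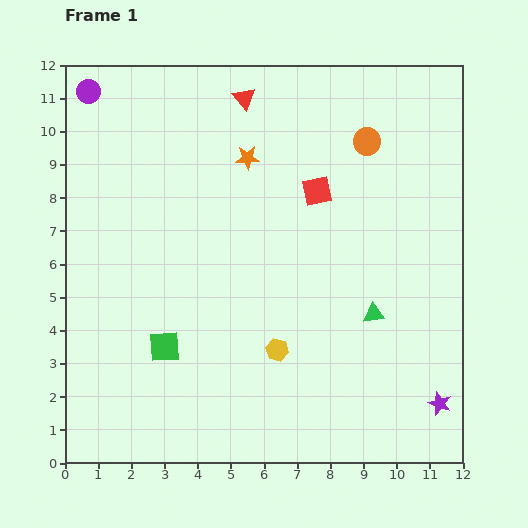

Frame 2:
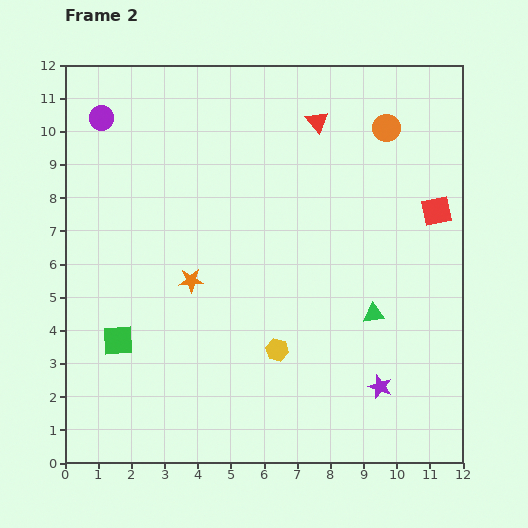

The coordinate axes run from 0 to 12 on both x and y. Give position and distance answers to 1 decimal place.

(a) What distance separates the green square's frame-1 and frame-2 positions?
1.4

The green square moved from (3.0, 3.5) to (1.6, 3.7), a distance of √(1.4² + 0.2²) ≈ 1.4.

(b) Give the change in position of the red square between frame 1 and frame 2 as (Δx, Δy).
(3.6, -0.6)

The red square was at (7.6, 8.2) in frame 1 and (11.2, 7.6) in frame 2.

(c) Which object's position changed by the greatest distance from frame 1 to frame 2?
the orange star

(moved 4.1; next 3.6)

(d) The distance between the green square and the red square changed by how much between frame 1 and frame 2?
+3.8

Distance in frame 1: 6.6. Distance in frame 2: 10.4.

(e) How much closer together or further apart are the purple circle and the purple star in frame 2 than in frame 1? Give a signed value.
-2.5

Distance in frame 1: 14.2. Distance in frame 2: 11.7.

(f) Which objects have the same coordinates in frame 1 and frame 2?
the yellow hexagon, the green triangle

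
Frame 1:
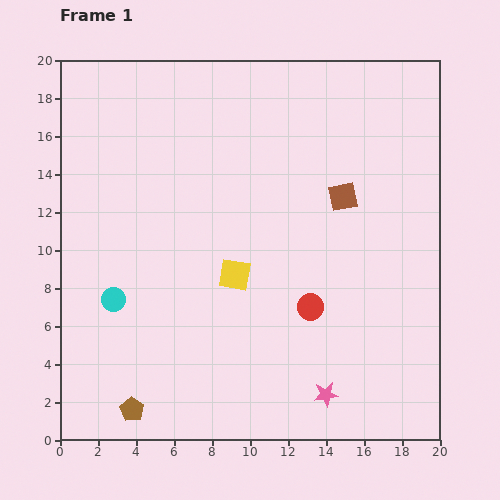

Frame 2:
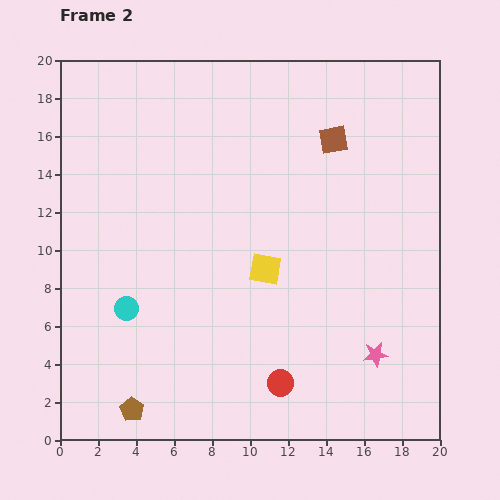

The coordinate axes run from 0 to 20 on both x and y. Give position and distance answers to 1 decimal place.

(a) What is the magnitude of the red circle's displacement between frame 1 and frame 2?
4.3

The red circle moved from (13.2, 7.0) to (11.6, 3.0), a distance of √(1.6² + 4.0²) ≈ 4.3.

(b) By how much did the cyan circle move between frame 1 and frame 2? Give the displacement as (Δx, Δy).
(0.7, -0.5)

The cyan circle was at (2.8, 7.4) in frame 1 and (3.5, 6.9) in frame 2.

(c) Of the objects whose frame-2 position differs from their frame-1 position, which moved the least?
the cyan circle

(moved 0.9)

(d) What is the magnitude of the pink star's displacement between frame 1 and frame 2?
3.3

The pink star moved from (14.0, 2.4) to (16.6, 4.5), a distance of √(2.6² + 2.1²) ≈ 3.3.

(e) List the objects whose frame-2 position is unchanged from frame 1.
the brown pentagon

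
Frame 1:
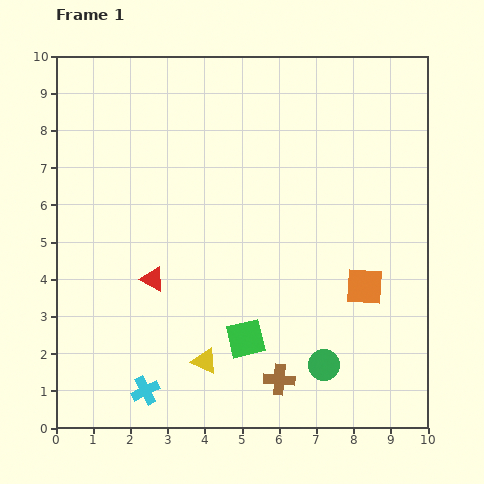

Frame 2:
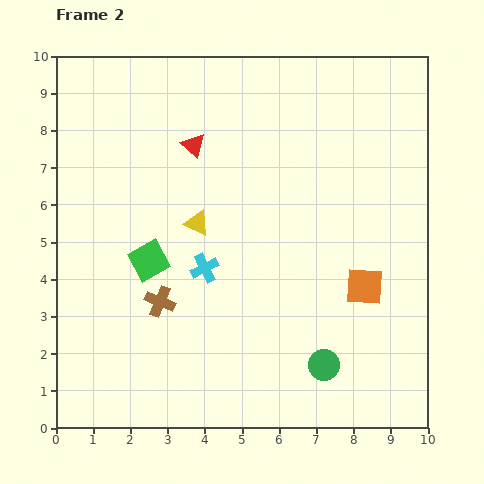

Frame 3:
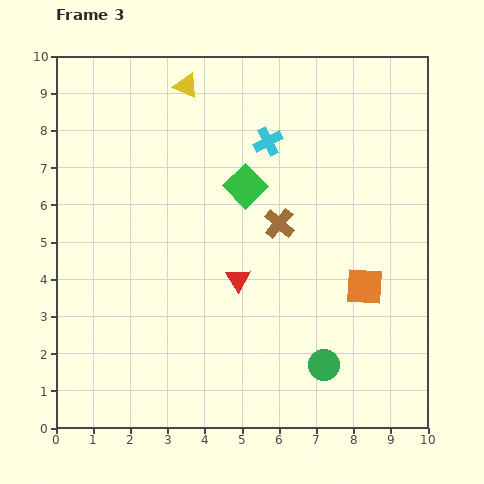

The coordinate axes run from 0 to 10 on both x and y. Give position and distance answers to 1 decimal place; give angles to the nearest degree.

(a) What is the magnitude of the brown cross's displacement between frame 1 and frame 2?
3.8

The brown cross moved from (6.0, 1.3) to (2.8, 3.4), a distance of √(3.2² + 2.1²) ≈ 3.8.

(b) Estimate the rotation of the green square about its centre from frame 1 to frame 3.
31° counter-clockwise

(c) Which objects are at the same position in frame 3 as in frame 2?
the green circle, the orange square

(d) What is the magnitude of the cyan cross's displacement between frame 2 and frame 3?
3.8

The cyan cross moved from (4.0, 4.3) to (5.7, 7.7), a distance of √(1.7² + 3.4²) ≈ 3.8.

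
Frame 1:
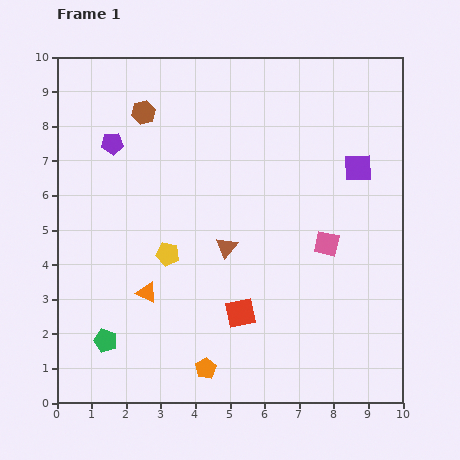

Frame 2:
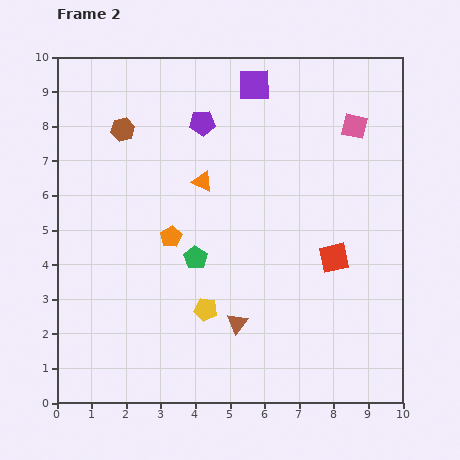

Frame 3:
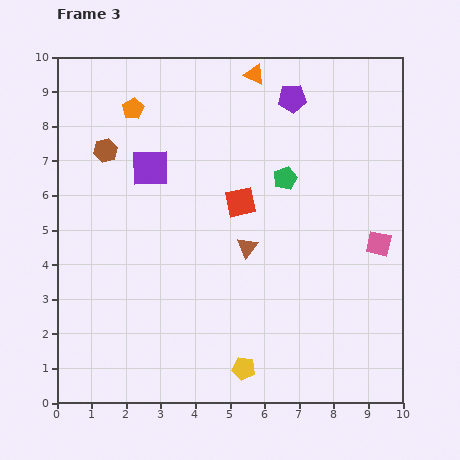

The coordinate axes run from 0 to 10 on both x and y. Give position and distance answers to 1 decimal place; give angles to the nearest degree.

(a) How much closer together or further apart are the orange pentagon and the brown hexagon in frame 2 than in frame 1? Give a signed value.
-4.2

Distance in frame 1: 7.6. Distance in frame 2: 3.4.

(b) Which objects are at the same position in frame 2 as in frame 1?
none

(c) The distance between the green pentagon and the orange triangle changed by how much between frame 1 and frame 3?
+1.3

Distance in frame 1: 1.8. Distance in frame 3: 3.1.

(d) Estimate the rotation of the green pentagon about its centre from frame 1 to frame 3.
31° clockwise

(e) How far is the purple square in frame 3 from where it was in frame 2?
3.8

The purple square moved from (5.7, 9.2) to (2.7, 6.8), a distance of √(3.0² + 2.4²) ≈ 3.8.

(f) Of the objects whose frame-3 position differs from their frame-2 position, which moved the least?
the brown hexagon

(moved 0.8)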